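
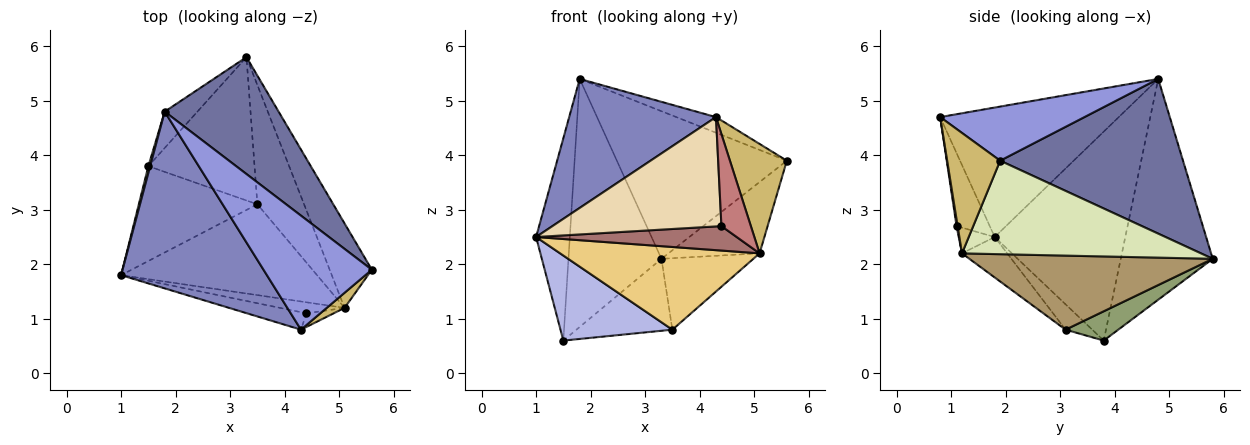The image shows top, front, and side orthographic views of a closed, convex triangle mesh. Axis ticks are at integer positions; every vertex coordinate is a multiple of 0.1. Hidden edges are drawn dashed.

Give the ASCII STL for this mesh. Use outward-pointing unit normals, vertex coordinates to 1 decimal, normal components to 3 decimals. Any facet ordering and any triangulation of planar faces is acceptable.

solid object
 facet normal 0.645 0.599 0.475
  outer loop
   vertex 1.8 4.8 5.4
   vertex 5.6 1.9 3.9
   vertex 3.3 5.8 2.1
  endloop
 endfacet
 facet normal -0.583 -0.479 0.656
  outer loop
   vertex 4.3 0.8 4.7
   vertex 1.8 4.8 5.4
   vertex 1.0 1.8 2.5
  endloop
 endfacet
 facet normal 0.443 0.122 0.888
  outer loop
   vertex 4.3 0.8 4.7
   vertex 5.6 1.9 3.9
   vertex 1.8 4.8 5.4
  endloop
 endfacet
 facet normal -0.157 -0.659 -0.735
  outer loop
   vertex 1.5 3.8 0.6
   vertex 3.5 3.1 0.8
   vertex 1.0 1.8 2.5
  endloop
 endfacet
 facet normal 0.239 0.436 -0.868
  outer loop
   vertex 1.5 3.8 0.6
   vertex 3.3 5.8 2.1
   vertex 3.5 3.1 0.8
  endloop
 endfacet
 facet normal -0.968 0.250 0.008
  outer loop
   vertex 1.5 3.8 0.6
   vertex 1.0 1.8 2.5
   vertex 1.8 4.8 5.4
  endloop
 endfacet
 facet normal -0.699 0.707 -0.104
  outer loop
   vertex 1.5 3.8 0.6
   vertex 1.8 4.8 5.4
   vertex 3.3 5.8 2.1
  endloop
 endfacet
 facet normal 0.861 0.328 -0.388
  outer loop
   vertex 5.1 1.2 2.2
   vertex 3.3 5.8 2.1
   vertex 5.6 1.9 3.9
  endloop
 endfacet
 facet normal 0.806 0.304 -0.508
  outer loop
   vertex 5.1 1.2 2.2
   vertex 3.5 3.1 0.8
   vertex 3.3 5.8 2.1
  endloop
 endfacet
 facet normal 0.678 -0.728 0.100
  outer loop
   vertex 5.1 1.2 2.2
   vertex 5.6 1.9 3.9
   vertex 4.3 0.8 4.7
  endloop
 endfacet
 facet normal -0.151 -0.666 -0.731
  outer loop
   vertex 5.1 1.2 2.2
   vertex 1.0 1.8 2.5
   vertex 3.5 3.1 0.8
  endloop
 endfacet
 facet normal -0.190 -0.969 -0.155
  outer loop
   vertex 4.4 1.1 2.7
   vertex 4.3 0.8 4.7
   vertex 1.0 1.8 2.5
  endloop
 endfacet
 facet normal -0.161 -0.900 -0.406
  outer loop
   vertex 4.4 1.1 2.7
   vertex 1.0 1.8 2.5
   vertex 5.1 1.2 2.2
  endloop
 endfacet
 facet normal 0.037 -0.989 -0.146
  outer loop
   vertex 4.4 1.1 2.7
   vertex 5.1 1.2 2.2
   vertex 4.3 0.8 4.7
  endloop
 endfacet
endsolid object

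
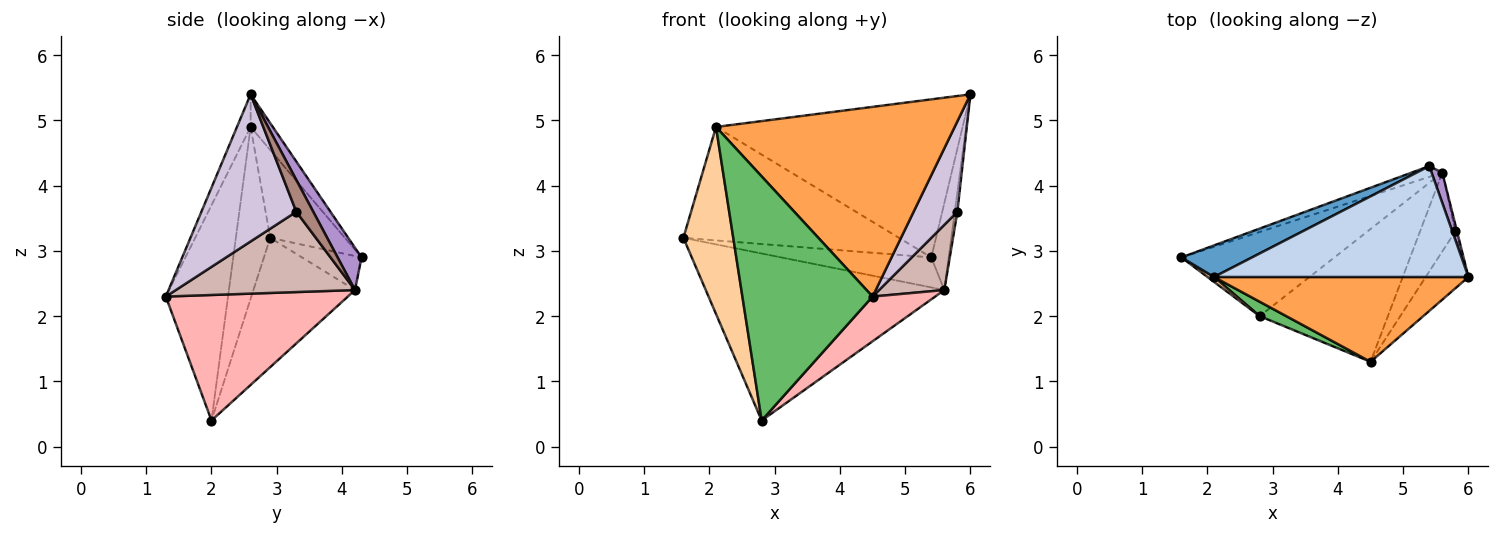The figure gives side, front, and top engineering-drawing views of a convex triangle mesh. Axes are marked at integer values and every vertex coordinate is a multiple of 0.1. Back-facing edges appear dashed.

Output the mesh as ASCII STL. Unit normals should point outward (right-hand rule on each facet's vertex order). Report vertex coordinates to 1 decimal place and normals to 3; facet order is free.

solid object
 facet normal -0.317 0.914 0.254
  outer loop
   vertex 2.1 2.6 4.9
   vertex 5.4 4.3 2.9
   vertex 1.6 2.9 3.2
  endloop
 endfacet
 facet normal -0.073 0.816 0.573
  outer loop
   vertex 2.1 2.6 4.9
   vertex 6.0 2.6 5.4
   vertex 5.4 4.3 2.9
  endloop
 endfacet
 facet normal -0.052 -0.912 0.408
  outer loop
   vertex 2.1 2.6 4.9
   vertex 4.5 1.3 2.3
   vertex 6.0 2.6 5.4
  endloop
 endfacet
 facet normal -0.567 -0.823 0.022
  outer loop
   vertex 2.1 2.6 4.9
   vertex 1.6 2.9 3.2
   vertex 2.8 2.0 0.4
  endloop
 endfacet
 facet normal -0.430 -0.901 0.053
  outer loop
   vertex 2.1 2.6 4.9
   vertex 2.8 2.0 0.4
   vertex 4.5 1.3 2.3
  endloop
 endfacet
 facet normal -0.350 0.882 -0.316
  outer loop
   vertex 5.6 4.2 2.4
   vertex 1.6 2.9 3.2
   vertex 5.4 4.3 2.9
  endloop
 endfacet
 facet normal -0.355 0.835 -0.421
  outer loop
   vertex 5.6 4.2 2.4
   vertex 2.8 2.0 0.4
   vertex 1.6 2.9 3.2
  endloop
 endfacet
 facet normal 0.680 -0.234 -0.695
  outer loop
   vertex 5.6 4.2 2.4
   vertex 4.5 1.3 2.3
   vertex 2.8 2.0 0.4
  endloop
 endfacet
 facet normal 0.792 0.576 0.202
  outer loop
   vertex 5.6 4.2 2.4
   vertex 5.4 4.3 2.9
   vertex 6.0 2.6 5.4
  endloop
 endfacet
 facet normal 0.878 -0.405 -0.255
  outer loop
   vertex 5.8 3.3 3.6
   vertex 6.0 2.6 5.4
   vertex 4.5 1.3 2.3
  endloop
 endfacet
 facet normal 0.987 0.152 -0.051
  outer loop
   vertex 5.8 3.3 3.6
   vertex 5.6 4.2 2.4
   vertex 6.0 2.6 5.4
  endloop
 endfacet
 facet normal 0.868 -0.316 -0.382
  outer loop
   vertex 5.8 3.3 3.6
   vertex 4.5 1.3 2.3
   vertex 5.6 4.2 2.4
  endloop
 endfacet
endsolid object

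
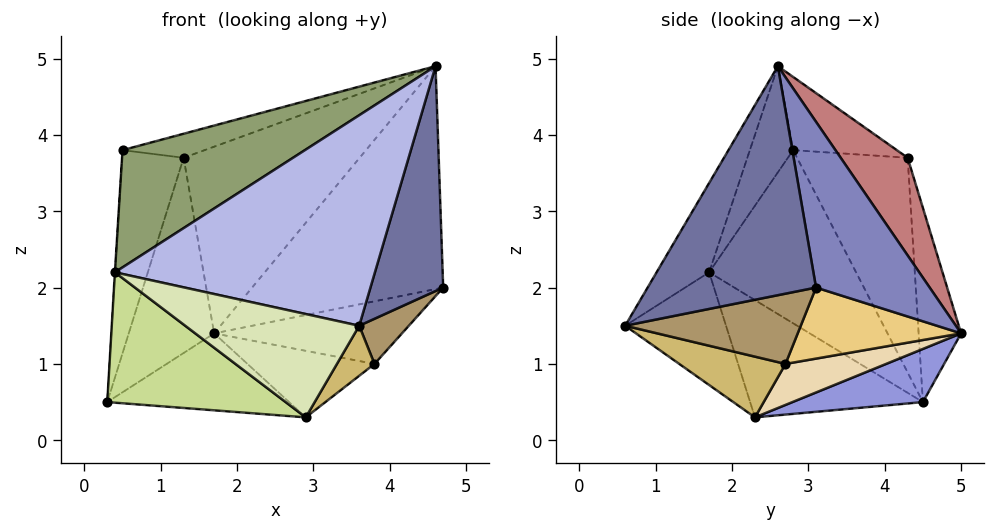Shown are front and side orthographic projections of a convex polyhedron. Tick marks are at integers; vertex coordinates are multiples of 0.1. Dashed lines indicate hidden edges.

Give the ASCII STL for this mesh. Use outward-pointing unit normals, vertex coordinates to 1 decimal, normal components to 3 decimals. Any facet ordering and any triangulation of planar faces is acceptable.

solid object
 facet normal 0.917 -0.396 -0.037
  outer loop
   vertex 4.6 2.6 4.9
   vertex 3.6 0.6 1.5
   vertex 4.7 3.1 2.0
  endloop
 endfacet
 facet normal 0.504 0.848 0.164
  outer loop
   vertex 1.7 5.0 1.4
   vertex 4.6 2.6 4.9
   vertex 4.7 3.1 2.0
  endloop
 endfacet
 facet normal 0.346 0.482 -0.805
  outer loop
   vertex 1.7 5.0 1.4
   vertex 2.9 2.3 0.3
   vertex 0.3 4.5 0.5
  endloop
 endfacet
 facet normal -0.167 -0.828 0.536
  outer loop
   vertex 0.4 1.7 2.2
   vertex 3.6 0.6 1.5
   vertex 4.6 2.6 4.9
  endloop
 endfacet
 facet normal -0.191 -0.803 0.564
  outer loop
   vertex 0.4 1.7 2.2
   vertex 4.6 2.6 4.9
   vertex 0.5 2.8 3.8
  endloop
 endfacet
 facet normal -0.998 0.002 0.061
  outer loop
   vertex 0.4 1.7 2.2
   vertex 0.5 2.8 3.8
   vertex 0.3 4.5 0.5
  endloop
 endfacet
 facet normal -0.458 -0.473 -0.752
  outer loop
   vertex 0.4 1.7 2.2
   vertex 0.3 4.5 0.5
   vertex 2.9 2.3 0.3
  endloop
 endfacet
 facet normal -0.367 -0.633 -0.682
  outer loop
   vertex 0.4 1.7 2.2
   vertex 2.9 2.3 0.3
   vertex 3.6 0.6 1.5
  endloop
 endfacet
 facet normal 0.767 -0.217 -0.604
  outer loop
   vertex 3.8 2.7 1.0
   vertex 4.7 3.1 2.0
   vertex 3.6 0.6 1.5
  endloop
 endfacet
 facet normal 0.659 -0.233 -0.715
  outer loop
   vertex 3.8 2.7 1.0
   vertex 3.6 0.6 1.5
   vertex 2.9 2.3 0.3
  endloop
 endfacet
 facet normal 0.490 0.563 -0.666
  outer loop
   vertex 3.8 2.7 1.0
   vertex 1.7 5.0 1.4
   vertex 4.7 3.1 2.0
  endloop
 endfacet
 facet normal 0.389 0.491 -0.780
  outer loop
   vertex 3.8 2.7 1.0
   vertex 2.9 2.3 0.3
   vertex 1.7 5.0 1.4
  endloop
 endfacet
 facet normal -0.245 0.194 0.950
  outer loop
   vertex 1.3 4.3 3.7
   vertex 0.5 2.8 3.8
   vertex 4.6 2.6 4.9
  endloop
 endfacet
 facet normal 0.336 0.883 0.327
  outer loop
   vertex 1.3 4.3 3.7
   vertex 4.6 2.6 4.9
   vertex 1.7 5.0 1.4
  endloop
 endfacet
 facet normal -0.836 0.465 0.290
  outer loop
   vertex 1.3 4.3 3.7
   vertex 0.3 4.5 0.5
   vertex 0.5 2.8 3.8
  endloop
 endfacet
 facet normal -0.437 0.879 0.191
  outer loop
   vertex 1.3 4.3 3.7
   vertex 1.7 5.0 1.4
   vertex 0.3 4.5 0.5
  endloop
 endfacet
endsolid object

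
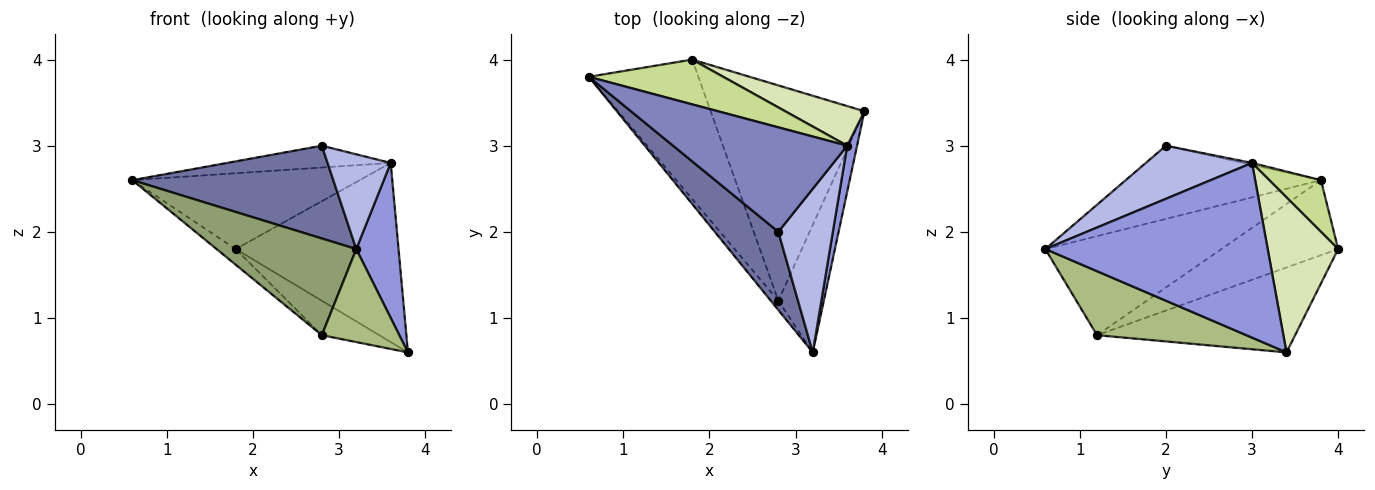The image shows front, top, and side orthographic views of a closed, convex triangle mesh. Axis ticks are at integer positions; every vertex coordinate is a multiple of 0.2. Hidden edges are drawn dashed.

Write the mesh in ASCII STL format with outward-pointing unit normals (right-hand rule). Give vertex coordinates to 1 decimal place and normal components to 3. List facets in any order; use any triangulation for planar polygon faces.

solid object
 facet normal -0.596 -0.614 0.517
  outer loop
   vertex 2.8 2.0 3.0
   vertex 0.6 3.8 2.6
   vertex 3.2 0.6 1.8
  endloop
 endfacet
 facet normal -0.011 0.204 0.979
  outer loop
   vertex 3.6 3.0 2.8
   vertex 0.6 3.8 2.6
   vertex 2.8 2.0 3.0
  endloop
 endfacet
 facet normal 0.981 -0.187 0.055
  outer loop
   vertex 3.6 3.0 2.8
   vertex 3.2 0.6 1.8
   vertex 3.8 3.4 0.6
  endloop
 endfacet
 facet normal 0.644 -0.383 0.662
  outer loop
   vertex 3.6 3.0 2.8
   vertex 2.8 2.0 3.0
   vertex 3.2 0.6 1.8
  endloop
 endfacet
 facet normal -0.782 -0.620 -0.059
  outer loop
   vertex 2.8 1.2 0.8
   vertex 3.2 0.6 1.8
   vertex 0.6 3.8 2.6
  endloop
 endfacet
 facet normal 0.750 -0.390 -0.534
  outer loop
   vertex 2.8 1.2 0.8
   vertex 3.8 3.4 0.6
   vertex 3.2 0.6 1.8
  endloop
 endfacet
 facet normal 0.192 0.845 0.499
  outer loop
   vertex 1.8 4.0 1.8
   vertex 0.6 3.8 2.6
   vertex 3.6 3.0 2.8
  endloop
 endfacet
 facet normal 0.389 0.899 0.199
  outer loop
   vertex 1.8 4.0 1.8
   vertex 3.6 3.0 2.8
   vertex 3.8 3.4 0.6
  endloop
 endfacet
 facet normal -0.563 0.092 -0.821
  outer loop
   vertex 1.8 4.0 1.8
   vertex 2.8 1.2 0.8
   vertex 0.6 3.8 2.6
  endloop
 endfacet
 facet normal -0.479 0.139 -0.867
  outer loop
   vertex 1.8 4.0 1.8
   vertex 3.8 3.4 0.6
   vertex 2.8 1.2 0.8
  endloop
 endfacet
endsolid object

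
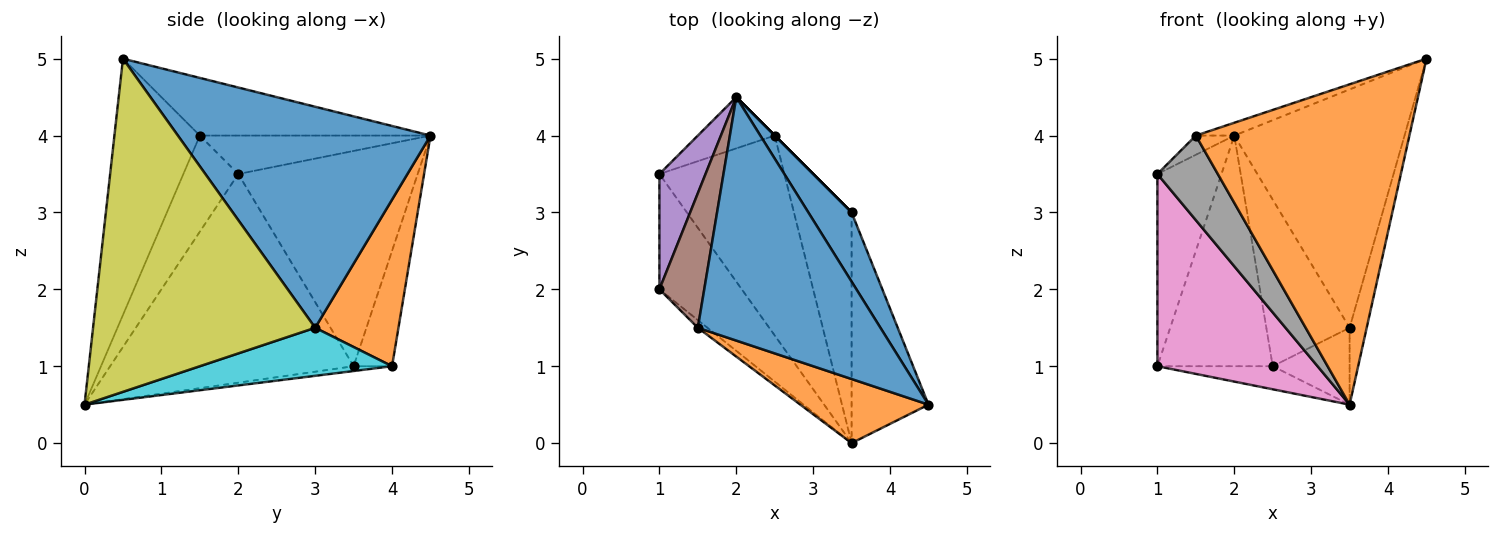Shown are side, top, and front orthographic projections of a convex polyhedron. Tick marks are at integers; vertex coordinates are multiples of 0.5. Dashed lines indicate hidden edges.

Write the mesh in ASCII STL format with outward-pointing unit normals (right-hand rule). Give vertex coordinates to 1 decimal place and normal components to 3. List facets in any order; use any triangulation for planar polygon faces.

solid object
 facet normal -0.301 0.050 0.952
  outer loop
   vertex 1.5 1.5 4.0
   vertex 4.5 0.5 5.0
   vertex 2.0 4.5 4.0
  endloop
 endfacet
 facet normal -0.365 -0.913 0.183
  outer loop
   vertex 1.5 1.5 4.0
   vertex 3.5 0.0 0.5
   vertex 4.5 0.5 5.0
  endloop
 endfacet
 facet normal -0.309 0.928 -0.206
  outer loop
   vertex 2.5 4.0 1.0
   vertex 1.0 3.5 1.0
   vertex 2.0 4.5 4.0
  endloop
 endfacet
 facet normal -0.038 0.115 -0.993
  outer loop
   vertex 2.5 4.0 1.0
   vertex 3.5 0.0 0.5
   vertex 1.0 3.5 1.0
  endloop
 endfacet
 facet normal -0.923 0.330 0.198
  outer loop
   vertex 1.0 2.0 3.5
   vertex 2.0 4.5 4.0
   vertex 1.0 3.5 1.0
  endloop
 endfacet
 facet normal -0.647 0.108 0.755
  outer loop
   vertex 1.0 2.0 3.5
   vertex 1.5 1.5 4.0
   vertex 2.0 4.5 4.0
  endloop
 endfacet
 facet normal -0.793 -0.522 -0.313
  outer loop
   vertex 1.0 2.0 3.5
   vertex 1.0 3.5 1.0
   vertex 3.5 0.0 0.5
  endloop
 endfacet
 facet normal -0.671 -0.738 -0.067
  outer loop
   vertex 1.0 2.0 3.5
   vertex 3.5 0.0 0.5
   vertex 1.5 1.5 4.0
  endloop
 endfacet
 facet normal 0.972 0.075 -0.224
  outer loop
   vertex 3.5 3.0 1.5
   vertex 4.5 0.5 5.0
   vertex 3.5 0.0 0.5
  endloop
 endfacet
 facet normal 0.620 0.248 -0.744
  outer loop
   vertex 3.5 3.0 1.5
   vertex 3.5 0.0 0.5
   vertex 2.5 4.0 1.0
  endloop
 endfacet
 facet normal 0.819 0.552 0.160
  outer loop
   vertex 3.5 3.0 1.5
   vertex 2.0 4.5 4.0
   vertex 4.5 0.5 5.0
  endloop
 endfacet
 facet normal 0.707 0.707 0.000
  outer loop
   vertex 3.5 3.0 1.5
   vertex 2.5 4.0 1.0
   vertex 2.0 4.5 4.0
  endloop
 endfacet
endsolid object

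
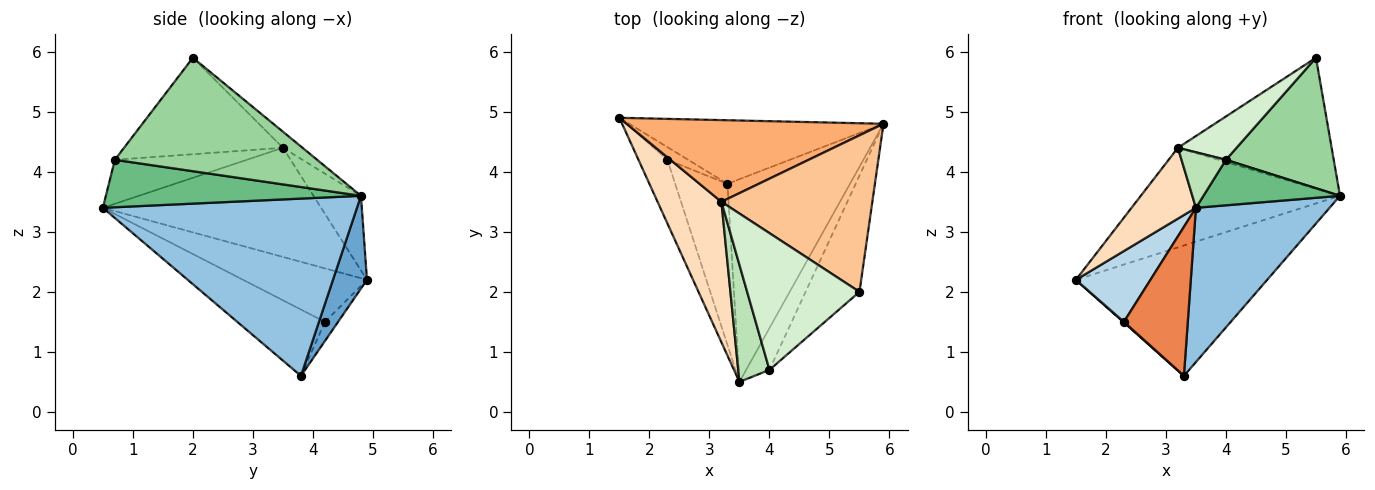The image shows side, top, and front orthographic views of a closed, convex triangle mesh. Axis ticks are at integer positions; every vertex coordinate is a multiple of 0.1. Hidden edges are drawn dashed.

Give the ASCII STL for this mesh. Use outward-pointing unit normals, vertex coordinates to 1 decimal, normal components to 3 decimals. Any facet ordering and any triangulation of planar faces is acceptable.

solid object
 facet normal 0.158 0.888 -0.433
  outer loop
   vertex 3.3 3.8 0.6
   vertex 1.5 4.9 2.2
   vertex 5.9 4.8 3.6
  endloop
 endfacet
 facet normal 0.755 -0.397 -0.522
  outer loop
   vertex 3.3 3.8 0.6
   vertex 5.9 4.8 3.6
   vertex 3.5 0.5 3.4
  endloop
 endfacet
 facet normal -0.777 -0.468 -0.420
  outer loop
   vertex 2.3 4.2 1.5
   vertex 3.5 0.5 3.4
   vertex 1.5 4.9 2.2
  endloop
 endfacet
 facet normal -0.677 -0.039 -0.735
  outer loop
   vertex 2.3 4.2 1.5
   vertex 1.5 4.9 2.2
   vertex 3.3 3.8 0.6
  endloop
 endfacet
 facet normal -0.682 -0.497 -0.537
  outer loop
   vertex 2.3 4.2 1.5
   vertex 3.3 3.8 0.6
   vertex 3.5 0.5 3.4
  endloop
 endfacet
 facet normal -0.181 0.760 0.624
  outer loop
   vertex 3.2 3.5 4.4
   vertex 5.9 4.8 3.6
   vertex 1.5 4.9 2.2
  endloop
 endfacet
 facet normal -0.081 0.640 0.764
  outer loop
   vertex 3.2 3.5 4.4
   vertex 5.5 2.0 5.9
   vertex 5.9 4.8 3.6
  endloop
 endfacet
 facet normal -0.836 -0.247 0.489
  outer loop
   vertex 3.2 3.5 4.4
   vertex 1.5 4.9 2.2
   vertex 3.5 0.5 3.4
  endloop
 endfacet
 facet normal 0.809 -0.433 -0.397
  outer loop
   vertex 4.0 0.7 4.2
   vertex 3.5 0.5 3.4
   vertex 5.9 4.8 3.6
  endloop
 endfacet
 facet normal 0.814 -0.434 -0.386
  outer loop
   vertex 4.0 0.7 4.2
   vertex 5.9 4.8 3.6
   vertex 5.5 2.0 5.9
  endloop
 endfacet
 facet normal -0.787 -0.265 0.558
  outer loop
   vertex 4.0 0.7 4.2
   vertex 3.2 3.5 4.4
   vertex 3.5 0.5 3.4
  endloop
 endfacet
 facet normal -0.633 -0.234 0.738
  outer loop
   vertex 4.0 0.7 4.2
   vertex 5.5 2.0 5.9
   vertex 3.2 3.5 4.4
  endloop
 endfacet
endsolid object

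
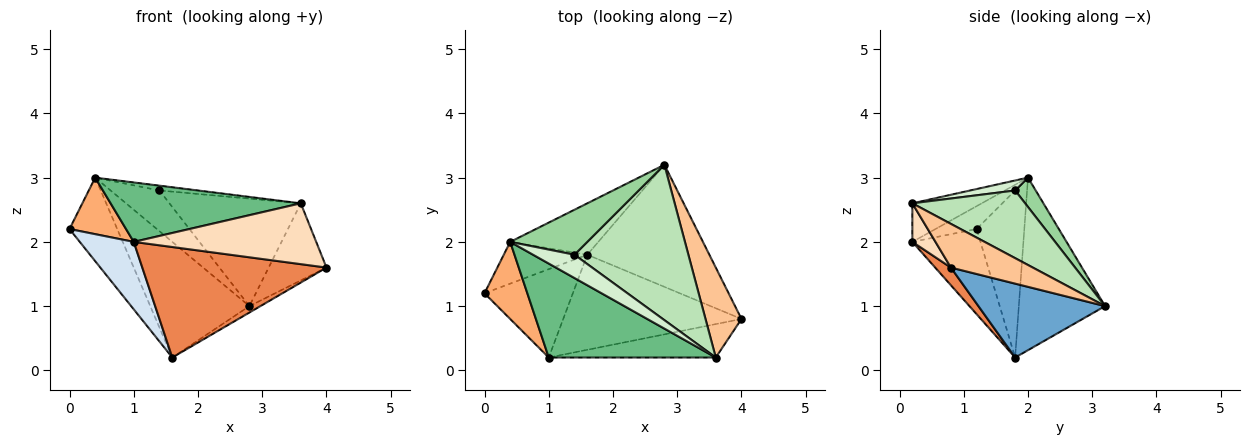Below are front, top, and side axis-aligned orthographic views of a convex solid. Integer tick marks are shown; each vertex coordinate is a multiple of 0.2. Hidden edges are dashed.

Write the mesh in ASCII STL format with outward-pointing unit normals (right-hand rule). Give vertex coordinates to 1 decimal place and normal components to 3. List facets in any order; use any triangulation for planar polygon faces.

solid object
 facet normal 0.517 0.045 -0.855
  outer loop
   vertex 1.6 1.8 0.2
   vertex 2.8 3.2 1.0
   vertex 4.0 0.8 1.6
  endloop
 endfacet
 facet normal -0.667 0.667 -0.333
  outer loop
   vertex 0.4 2.0 3.0
   vertex 1.6 1.8 0.2
   vertex 0.0 1.2 2.2
  endloop
 endfacet
 facet normal -0.622 0.715 -0.318
  outer loop
   vertex 0.4 2.0 3.0
   vertex 2.8 3.2 1.0
   vertex 1.6 1.8 0.2
  endloop
 endfacet
 facet normal -0.608 -0.482 -0.631
  outer loop
   vertex 1.0 0.2 2.0
   vertex 0.0 1.2 2.2
   vertex 1.6 1.8 0.2
  endloop
 endfacet
 facet normal 0.065 -0.756 -0.651
  outer loop
   vertex 1.0 0.2 2.0
   vertex 1.6 1.8 0.2
   vertex 4.0 0.8 1.6
  endloop
 endfacet
 facet normal -0.395 -0.543 0.741
  outer loop
   vertex 1.0 0.2 2.0
   vertex 0.4 2.0 3.0
   vertex 0.0 1.2 2.2
  endloop
 endfacet
 facet normal 0.678 0.478 0.558
  outer loop
   vertex 3.6 0.2 2.6
   vertex 4.0 0.8 1.6
   vertex 2.8 3.2 1.0
  endloop
 endfacet
 facet normal 0.110 -0.871 -0.479
  outer loop
   vertex 3.6 0.2 2.6
   vertex 1.0 0.2 2.0
   vertex 4.0 0.8 1.6
  endloop
 endfacet
 facet normal -0.191 -0.525 0.830
  outer loop
   vertex 3.6 0.2 2.6
   vertex 0.4 2.0 3.0
   vertex 1.0 0.2 2.0
  endloop
 endfacet
 facet normal 0.272 0.646 0.714
  outer loop
   vertex 1.4 1.8 2.8
   vertex 2.8 3.2 1.0
   vertex 0.4 2.0 3.0
  endloop
 endfacet
 facet normal 0.439 0.511 0.739
  outer loop
   vertex 1.4 1.8 2.8
   vertex 3.6 0.2 2.6
   vertex 2.8 3.2 1.0
  endloop
 endfacet
 facet normal 0.230 0.197 0.953
  outer loop
   vertex 1.4 1.8 2.8
   vertex 0.4 2.0 3.0
   vertex 3.6 0.2 2.6
  endloop
 endfacet
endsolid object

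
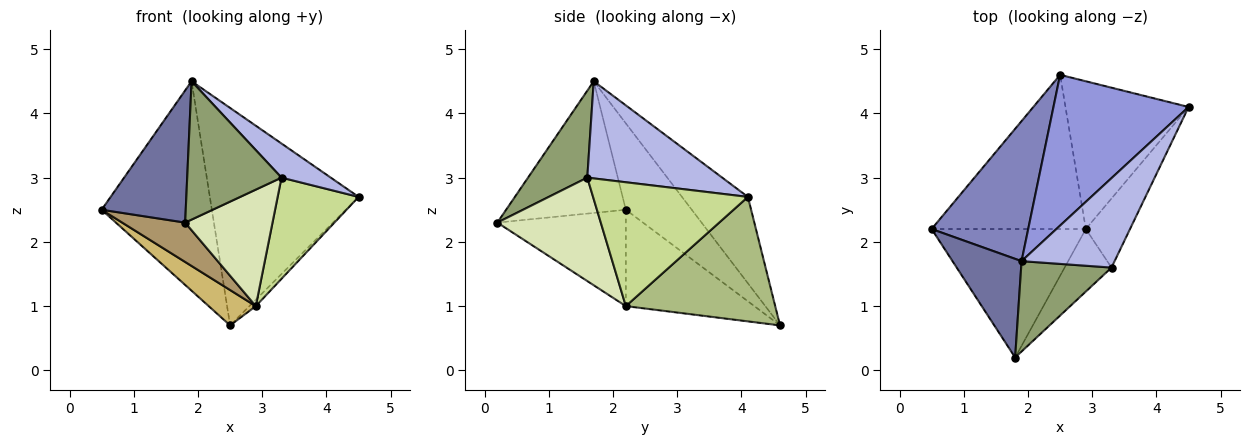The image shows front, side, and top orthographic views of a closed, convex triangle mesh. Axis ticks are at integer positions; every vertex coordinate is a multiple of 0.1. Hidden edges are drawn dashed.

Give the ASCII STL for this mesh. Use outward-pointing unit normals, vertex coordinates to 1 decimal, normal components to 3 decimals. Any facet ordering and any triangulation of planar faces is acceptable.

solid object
 facet normal -0.752 -0.528 0.394
  outer loop
   vertex 1.9 1.7 4.5
   vertex 0.5 2.2 2.5
   vertex 1.8 0.2 2.3
  endloop
 endfacet
 facet normal -0.445 0.744 0.498
  outer loop
   vertex 2.5 4.6 0.7
   vertex 0.5 2.2 2.5
   vertex 1.9 1.7 4.5
  endloop
 endfacet
 facet normal -0.342 0.772 0.535
  outer loop
   vertex 2.5 4.6 0.7
   vertex 1.9 1.7 4.5
   vertex 4.5 4.1 2.7
  endloop
 endfacet
 facet normal 0.698 -0.255 0.669
  outer loop
   vertex 3.3 1.6 3.0
   vertex 4.5 4.1 2.7
   vertex 1.9 1.7 4.5
  endloop
 endfacet
 facet normal 0.466 -0.741 0.484
  outer loop
   vertex 3.3 1.6 3.0
   vertex 1.9 1.7 4.5
   vertex 1.8 0.2 2.3
  endloop
 endfacet
 facet normal 0.711 0.031 -0.703
  outer loop
   vertex 2.9 2.2 1.0
   vertex 2.5 4.6 0.7
   vertex 4.5 4.1 2.7
  endloop
 endfacet
 facet normal 0.845 -0.442 -0.302
  outer loop
   vertex 2.9 2.2 1.0
   vertex 4.5 4.1 2.7
   vertex 3.3 1.6 3.0
  endloop
 endfacet
 facet normal 0.722 -0.610 -0.327
  outer loop
   vertex 2.9 2.2 1.0
   vertex 3.3 1.6 3.0
   vertex 1.8 0.2 2.3
  endloop
 endfacet
 facet normal -0.513 -0.251 -0.821
  outer loop
   vertex 2.9 2.2 1.0
   vertex 1.8 0.2 2.3
   vertex 0.5 2.2 2.5
  endloop
 endfacet
 facet normal -0.520 -0.191 -0.832
  outer loop
   vertex 2.9 2.2 1.0
   vertex 0.5 2.2 2.5
   vertex 2.5 4.6 0.7
  endloop
 endfacet
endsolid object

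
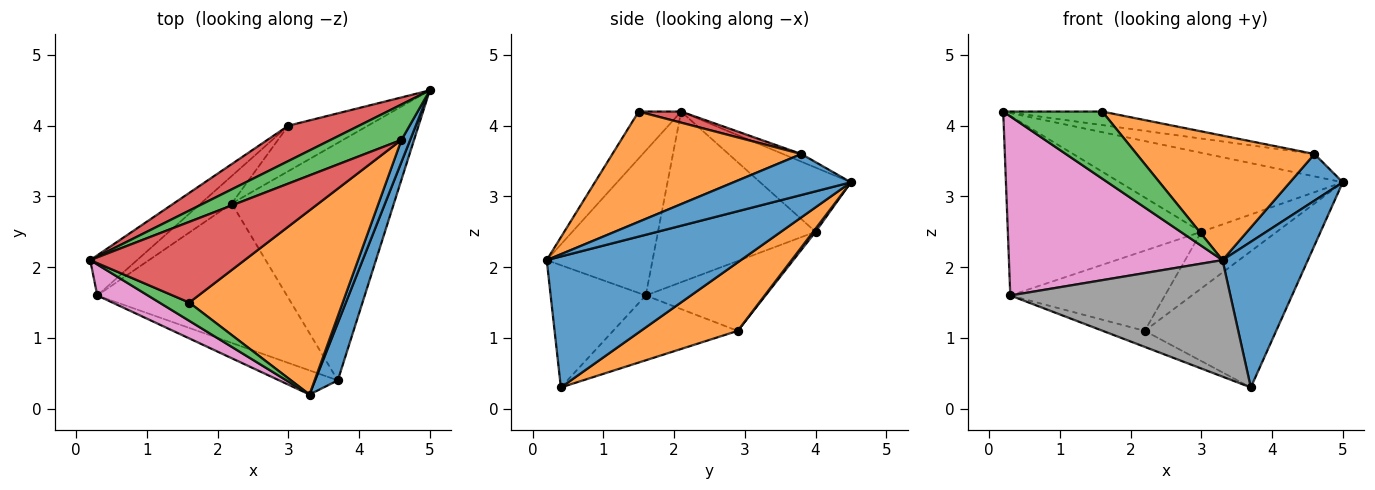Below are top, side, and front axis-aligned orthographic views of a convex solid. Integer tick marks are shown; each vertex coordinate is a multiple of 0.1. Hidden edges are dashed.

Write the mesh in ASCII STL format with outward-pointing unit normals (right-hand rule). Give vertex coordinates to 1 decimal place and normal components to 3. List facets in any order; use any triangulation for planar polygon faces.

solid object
 facet normal 0.904 -0.398 0.157
  outer loop
   vertex 3.7 0.4 0.3
   vertex 5.0 4.5 3.2
   vertex 3.3 0.2 2.1
  endloop
 endfacet
 facet normal 0.344 0.467 -0.815
  outer loop
   vertex 2.2 2.9 1.1
   vertex 5.0 4.5 3.2
   vertex 3.7 0.4 0.3
  endloop
 endfacet
 facet normal -0.382 -0.892 0.243
  outer loop
   vertex 1.6 1.5 4.2
   vertex 0.2 2.1 4.2
   vertex 3.3 0.2 2.1
  endloop
 endfacet
 facet normal -0.348 0.856 0.383
  outer loop
   vertex 3.0 4.0 2.5
   vertex 0.2 2.1 4.2
   vertex 5.0 4.5 3.2
  endloop
 endfacet
 facet normal 0.024 0.779 -0.626
  outer loop
   vertex 3.0 4.0 2.5
   vertex 5.0 4.5 3.2
   vertex 2.2 2.9 1.1
  endloop
 endfacet
 facet normal -0.322 0.108 -0.941
  outer loop
   vertex 0.3 1.6 1.6
   vertex 2.2 2.9 1.1
   vertex 3.7 0.4 0.3
  endloop
 endfacet
 facet normal -0.439 -0.885 0.153
  outer loop
   vertex 0.3 1.6 1.6
   vertex 3.3 0.2 2.1
   vertex 0.2 2.1 4.2
  endloop
 endfacet
 facet normal -0.390 -0.902 -0.187
  outer loop
   vertex 0.3 1.6 1.6
   vertex 3.7 0.4 0.3
   vertex 3.3 0.2 2.1
  endloop
 endfacet
 facet normal -0.622 0.764 -0.171
  outer loop
   vertex 0.3 1.6 1.6
   vertex 0.2 2.1 4.2
   vertex 3.0 4.0 2.5
  endloop
 endfacet
 facet normal -0.591 0.763 -0.262
  outer loop
   vertex 0.3 1.6 1.6
   vertex 3.0 4.0 2.5
   vertex 2.2 2.9 1.1
  endloop
 endfacet
 facet normal 0.895 -0.403 0.191
  outer loop
   vertex 4.6 3.8 3.6
   vertex 3.3 0.2 2.1
   vertex 5.0 4.5 3.2
  endloop
 endfacet
 facet normal 0.511 -0.481 0.712
  outer loop
   vertex 4.6 3.8 3.6
   vertex 1.6 1.5 4.2
   vertex 3.3 0.2 2.1
  endloop
 endfacet
 facet normal -0.091 0.533 0.841
  outer loop
   vertex 4.6 3.8 3.6
   vertex 5.0 4.5 3.2
   vertex 0.2 2.1 4.2
  endloop
 endfacet
 facet normal 0.071 0.165 0.984
  outer loop
   vertex 4.6 3.8 3.6
   vertex 0.2 2.1 4.2
   vertex 1.6 1.5 4.2
  endloop
 endfacet
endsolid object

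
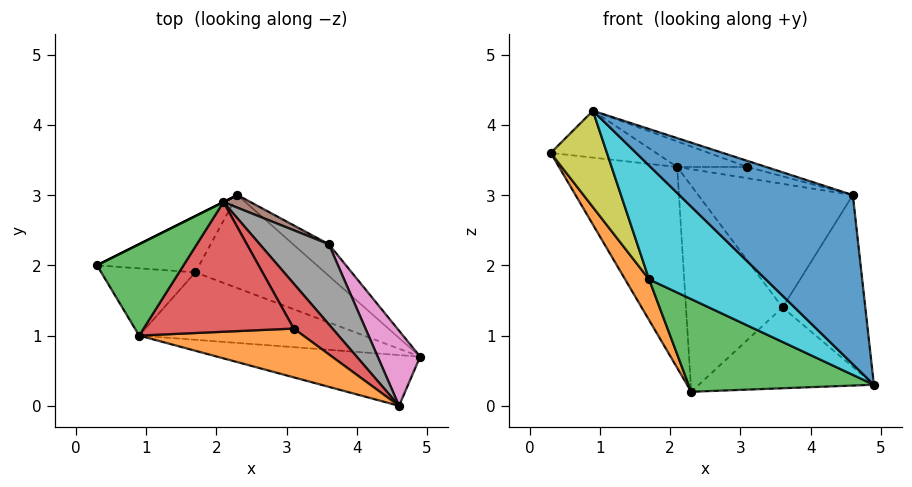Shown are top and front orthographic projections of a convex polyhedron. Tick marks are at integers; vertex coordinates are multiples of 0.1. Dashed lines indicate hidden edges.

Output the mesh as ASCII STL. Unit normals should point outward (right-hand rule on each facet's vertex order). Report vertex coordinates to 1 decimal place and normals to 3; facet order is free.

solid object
 facet normal -0.447 0.894 0.000
  outer loop
   vertex 2.1 2.9 3.4
   vertex 2.3 3.0 0.2
   vertex 0.3 2.0 3.6
  endloop
 endfacet
 facet normal -0.735 -0.398 -0.549
  outer loop
   vertex 1.7 1.9 1.8
   vertex 0.3 2.0 3.6
   vertex 2.3 3.0 0.2
  endloop
 endfacet
 facet normal -0.512 -0.606 -0.609
  outer loop
   vertex 1.7 1.9 1.8
   vertex 2.3 3.0 0.2
   vertex 4.9 0.7 0.3
  endloop
 endfacet
 facet normal 0.400 0.222 0.889
  outer loop
   vertex 3.1 1.1 3.4
   vertex 4.6 0.0 3.0
   vertex 2.1 2.9 3.4
  endloop
 endfacet
 facet normal 0.642 0.714 -0.279
  outer loop
   vertex 3.6 2.3 1.4
   vertex 4.9 0.7 0.3
   vertex 2.3 3.0 0.2
  endloop
 endfacet
 facet normal 0.433 0.900 0.055
  outer loop
   vertex 3.6 2.3 1.4
   vertex 2.3 3.0 0.2
   vertex 2.1 2.9 3.4
  endloop
 endfacet
 facet normal 0.826 0.516 0.226
  outer loop
   vertex 3.6 2.3 1.4
   vertex 4.6 0.0 3.0
   vertex 4.9 0.7 0.3
  endloop
 endfacet
 facet normal 0.728 0.576 0.373
  outer loop
   vertex 3.6 2.3 1.4
   vertex 2.1 2.9 3.4
   vertex 4.6 0.0 3.0
  endloop
 endfacet
 facet normal -0.622 -0.642 -0.448
  outer loop
   vertex 0.9 1.0 4.2
   vertex 0.3 2.0 3.6
   vertex 1.7 1.9 1.8
  endloop
 endfacet
 facet normal -0.490 -0.750 -0.445
  outer loop
   vertex 0.9 1.0 4.2
   vertex 1.7 1.9 1.8
   vertex 4.9 0.7 0.3
  endloop
 endfacet
 facet normal -0.332 -0.903 -0.271
  outer loop
   vertex 0.9 1.0 4.2
   vertex 4.9 0.7 0.3
   vertex 4.6 0.0 3.0
  endloop
 endfacet
 facet normal 0.335 0.116 0.935
  outer loop
   vertex 0.9 1.0 4.2
   vertex 4.6 0.0 3.0
   vertex 3.1 1.1 3.4
  endloop
 endfacet
 facet normal -0.128 0.453 0.882
  outer loop
   vertex 0.9 1.0 4.2
   vertex 2.1 2.9 3.4
   vertex 0.3 2.0 3.6
  endloop
 endfacet
 facet normal 0.329 0.183 0.927
  outer loop
   vertex 0.9 1.0 4.2
   vertex 3.1 1.1 3.4
   vertex 2.1 2.9 3.4
  endloop
 endfacet
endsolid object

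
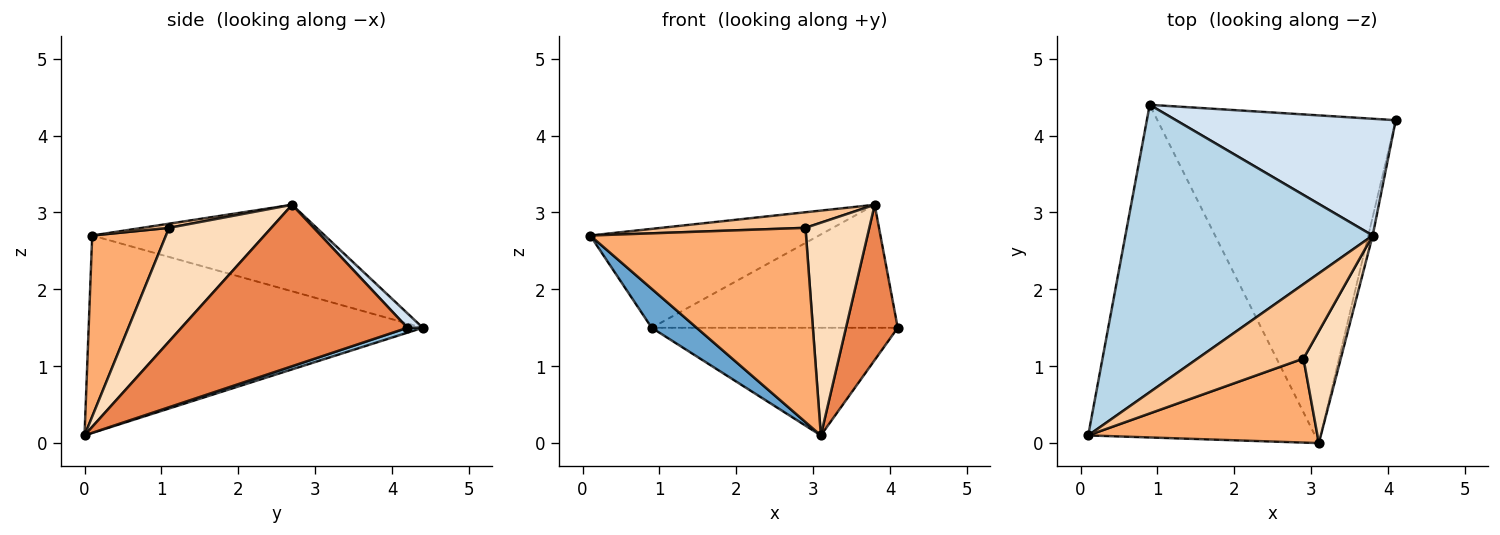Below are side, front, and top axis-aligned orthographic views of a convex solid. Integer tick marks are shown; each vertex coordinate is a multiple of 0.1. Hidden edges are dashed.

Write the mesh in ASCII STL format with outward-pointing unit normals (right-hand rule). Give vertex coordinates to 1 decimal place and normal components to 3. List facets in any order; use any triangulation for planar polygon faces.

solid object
 facet normal -0.654 -0.088 -0.751
  outer loop
   vertex 3.1 0.0 0.1
   vertex 0.1 0.1 2.7
   vertex 0.9 4.4 1.5
  endloop
 endfacet
 facet normal 0.019 0.312 -0.950
  outer loop
   vertex 3.1 0.0 0.1
   vertex 0.9 4.4 1.5
   vertex 4.1 4.2 1.5
  endloop
 endfacet
 facet normal -0.314 0.309 0.898
  outer loop
   vertex 3.8 2.7 3.1
   vertex 0.9 4.4 1.5
   vertex 0.1 0.1 2.7
  endloop
 endfacet
 facet normal 0.045 0.725 0.688
  outer loop
   vertex 3.8 2.7 3.1
   vertex 4.1 4.2 1.5
   vertex 0.9 4.4 1.5
  endloop
 endfacet
 facet normal 0.974 -0.223 -0.027
  outer loop
   vertex 3.8 2.7 3.1
   vertex 3.1 0.0 0.1
   vertex 4.1 4.2 1.5
  endloop
 endfacet
 facet normal 0.299 -0.876 0.379
  outer loop
   vertex 2.9 1.1 2.8
   vertex 0.1 0.1 2.7
   vertex 3.1 0.0 0.1
  endloop
 endfacet
 facet normal 0.038 -0.205 0.978
  outer loop
   vertex 2.9 1.1 2.8
   vertex 3.8 2.7 3.1
   vertex 0.1 0.1 2.7
  endloop
 endfacet
 facet normal 0.817 -0.510 0.268
  outer loop
   vertex 2.9 1.1 2.8
   vertex 3.1 0.0 0.1
   vertex 3.8 2.7 3.1
  endloop
 endfacet
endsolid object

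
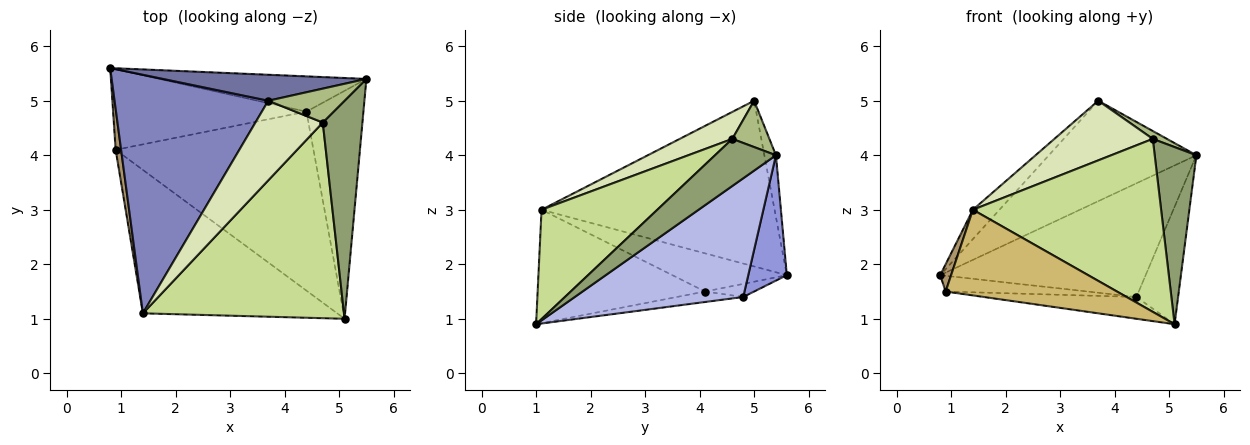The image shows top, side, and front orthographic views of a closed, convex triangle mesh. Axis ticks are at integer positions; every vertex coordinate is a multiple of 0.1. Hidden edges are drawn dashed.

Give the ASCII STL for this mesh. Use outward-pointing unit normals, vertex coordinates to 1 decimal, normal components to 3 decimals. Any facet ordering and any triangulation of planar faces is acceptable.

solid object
 facet normal -0.076 0.965 0.250
  outer loop
   vertex 3.7 5.0 5.0
   vertex 5.5 5.4 4.0
   vertex 0.8 5.6 1.8
  endloop
 endfacet
 facet normal -0.731 0.083 0.678
  outer loop
   vertex 1.4 1.1 3.0
   vertex 3.7 5.0 5.0
   vertex 0.8 5.6 1.8
  endloop
 endfacet
 facet normal 0.177 0.940 -0.292
  outer loop
   vertex 4.4 4.8 1.4
   vertex 0.8 5.6 1.8
   vertex 5.5 5.4 4.0
  endloop
 endfacet
 facet normal 0.880 0.218 -0.422
  outer loop
   vertex 4.4 4.8 1.4
   vertex 5.5 5.4 4.0
   vertex 5.1 1.0 0.9
  endloop
 endfacet
 facet normal 0.678 -0.464 0.571
  outer loop
   vertex 4.7 4.6 4.3
   vertex 5.1 1.0 0.9
   vertex 5.5 5.4 4.0
  endloop
 endfacet
 facet normal 0.509 -0.195 0.838
  outer loop
   vertex 4.7 4.6 4.3
   vertex 5.5 5.4 4.0
   vertex 3.7 5.0 5.0
  endloop
 endfacet
 facet normal 0.377 -0.613 0.694
  outer loop
   vertex 4.7 4.6 4.3
   vertex 1.4 1.1 3.0
   vertex 5.1 1.0 0.9
  endloop
 endfacet
 facet normal 0.305 -0.571 0.762
  outer loop
   vertex 4.7 4.6 4.3
   vertex 3.7 5.0 5.0
   vertex 1.4 1.1 3.0
  endloop
 endfacet
 facet normal -0.986 -0.094 0.141
  outer loop
   vertex 0.9 4.1 1.5
   vertex 1.4 1.1 3.0
   vertex 0.8 5.6 1.8
  endloop
 endfacet
 facet normal -0.448 -0.458 -0.768
  outer loop
   vertex 0.9 4.1 1.5
   vertex 5.1 1.0 0.9
   vertex 1.4 1.1 3.0
  endloop
 endfacet
 facet normal -0.066 0.191 -0.979
  outer loop
   vertex 0.9 4.1 1.5
   vertex 0.8 5.6 1.8
   vertex 4.4 4.8 1.4
  endloop
 endfacet
 facet normal -0.052 0.121 -0.991
  outer loop
   vertex 0.9 4.1 1.5
   vertex 4.4 4.8 1.4
   vertex 5.1 1.0 0.9
  endloop
 endfacet
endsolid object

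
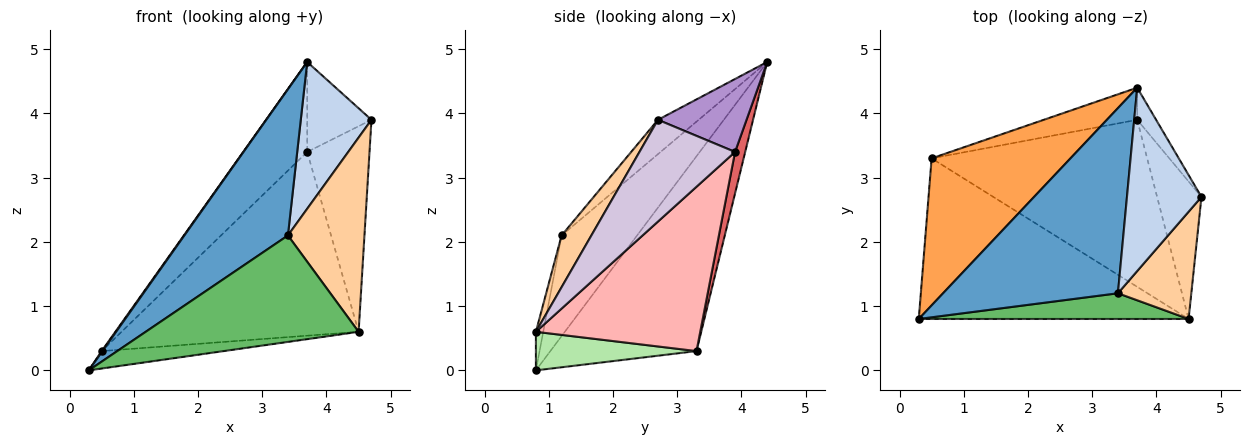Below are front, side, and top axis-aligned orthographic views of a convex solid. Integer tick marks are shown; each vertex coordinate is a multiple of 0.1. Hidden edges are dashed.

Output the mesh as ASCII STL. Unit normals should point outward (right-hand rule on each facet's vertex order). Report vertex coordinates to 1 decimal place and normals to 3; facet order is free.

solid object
 facet normal -0.412 -0.565 0.715
  outer loop
   vertex 3.4 1.2 2.1
   vertex 3.7 4.4 4.8
   vertex 0.3 0.8 0.0
  endloop
 endfacet
 facet normal -0.339 -0.588 0.735
  outer loop
   vertex 3.4 1.2 2.1
   vertex 4.7 2.7 3.9
   vertex 3.7 4.4 4.8
  endloop
 endfacet
 facet normal -0.814 -0.004 0.580
  outer loop
   vertex 0.5 3.3 0.3
   vertex 0.3 0.8 0.0
   vertex 3.7 4.4 4.8
  endloop
 endfacet
 facet normal 0.323 -0.829 0.458
  outer loop
   vertex 4.5 0.8 0.6
   vertex 4.7 2.7 3.9
   vertex 3.4 1.2 2.1
  endloop
 endfacet
 facet normal -0.034 -0.972 0.235
  outer loop
   vertex 4.5 0.8 0.6
   vertex 3.4 1.2 2.1
   vertex 0.3 0.8 0.0
  endloop
 endfacet
 facet normal 0.141 0.107 -0.984
  outer loop
   vertex 4.5 0.8 0.6
   vertex 0.3 0.8 0.0
   vertex 0.5 3.3 0.3
  endloop
 endfacet
 facet normal 0.148 0.931 -0.333
  outer loop
   vertex 3.7 3.9 3.4
   vertex 0.5 3.3 0.3
   vertex 3.7 4.4 4.8
  endloop
 endfacet
 facet normal 0.456 0.658 -0.599
  outer loop
   vertex 3.7 3.9 3.4
   vertex 4.5 0.8 0.6
   vertex 0.5 3.3 0.3
  endloop
 endfacet
 facet normal 0.792 0.575 -0.205
  outer loop
   vertex 3.7 3.9 3.4
   vertex 3.7 4.4 4.8
   vertex 4.7 2.7 3.9
  endloop
 endfacet
 facet normal 0.787 0.513 -0.343
  outer loop
   vertex 3.7 3.9 3.4
   vertex 4.7 2.7 3.9
   vertex 4.5 0.8 0.6
  endloop
 endfacet
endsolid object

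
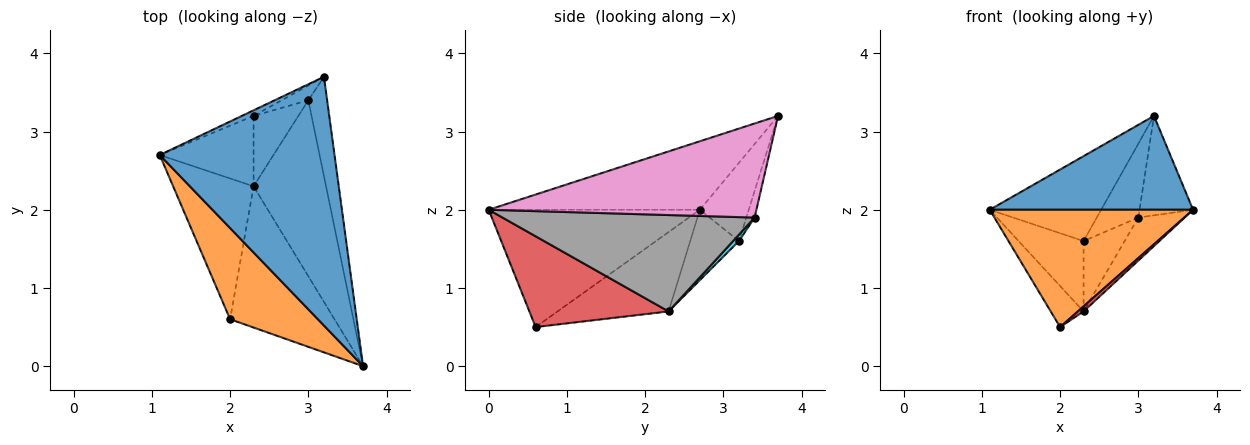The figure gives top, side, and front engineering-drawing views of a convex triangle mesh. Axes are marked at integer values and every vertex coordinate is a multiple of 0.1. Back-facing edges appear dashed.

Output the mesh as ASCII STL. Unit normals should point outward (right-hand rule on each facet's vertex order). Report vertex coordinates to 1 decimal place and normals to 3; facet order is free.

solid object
 facet normal -0.344 -0.331 0.878
  outer loop
   vertex 3.2 3.7 3.2
   vertex 1.1 2.7 2.0
   vertex 3.7 0.0 2.0
  endloop
 endfacet
 facet normal -0.634 -0.611 0.474
  outer loop
   vertex 2.0 0.6 0.5
   vertex 3.7 0.0 2.0
   vertex 1.1 2.7 2.0
  endloop
 endfacet
 facet normal -0.687 0.203 -0.697
  outer loop
   vertex 2.3 2.3 0.7
   vertex 2.0 0.6 0.5
   vertex 1.1 2.7 2.0
  endloop
 endfacet
 facet normal 0.656 -0.027 -0.754
  outer loop
   vertex 2.3 2.3 0.7
   vertex 3.7 0.0 2.0
   vertex 2.0 0.6 0.5
  endloop
 endfacet
 facet normal -0.401 0.914 -0.060
  outer loop
   vertex 2.3 3.2 1.6
   vertex 1.1 2.7 2.0
   vertex 3.2 3.7 3.2
  endloop
 endfacet
 facet normal -0.469 0.625 -0.625
  outer loop
   vertex 2.3 3.2 1.6
   vertex 2.3 2.3 0.7
   vertex 1.1 2.7 2.0
  endloop
 endfacet
 facet normal 0.962 0.192 -0.192
  outer loop
   vertex 3.0 3.4 1.9
   vertex 3.2 3.7 3.2
   vertex 3.7 0.0 2.0
  endloop
 endfacet
 facet normal 0.791 0.145 -0.595
  outer loop
   vertex 3.0 3.4 1.9
   vertex 3.7 0.0 2.0
   vertex 2.3 2.3 0.7
  endloop
 endfacet
 facet normal -0.192 0.962 -0.192
  outer loop
   vertex 3.0 3.4 1.9
   vertex 2.3 3.2 1.6
   vertex 3.2 3.7 3.2
  endloop
 endfacet
 facet normal 0.101 0.704 -0.704
  outer loop
   vertex 3.0 3.4 1.9
   vertex 2.3 2.3 0.7
   vertex 2.3 3.2 1.6
  endloop
 endfacet
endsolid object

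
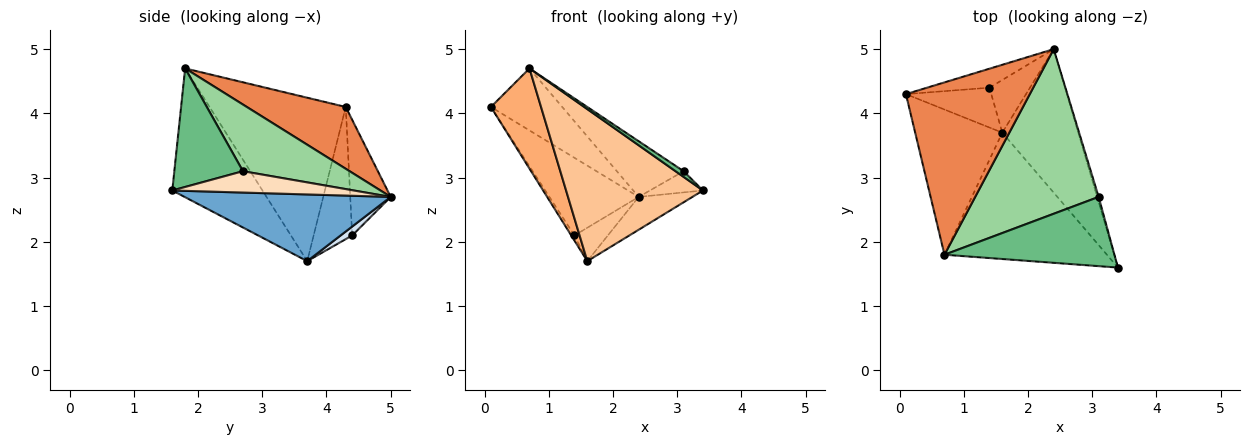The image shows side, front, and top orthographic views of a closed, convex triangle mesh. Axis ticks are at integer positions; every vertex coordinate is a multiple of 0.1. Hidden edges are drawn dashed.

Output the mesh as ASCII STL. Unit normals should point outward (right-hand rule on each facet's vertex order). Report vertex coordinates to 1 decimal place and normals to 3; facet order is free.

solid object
 facet normal 0.650 0.169 -0.741
  outer loop
   vertex 1.6 3.7 1.7
   vertex 2.4 5.0 2.7
   vertex 3.4 1.6 2.8
  endloop
 endfacet
 facet normal -0.403 0.889 -0.217
  outer loop
   vertex 1.4 4.4 2.1
   vertex 0.1 4.3 4.1
   vertex 2.4 5.0 2.7
  endloop
 endfacet
 facet normal -0.838 0.070 -0.541
  outer loop
   vertex 1.4 4.4 2.1
   vertex 1.6 3.7 1.7
   vertex 0.1 4.3 4.1
  endloop
 endfacet
 facet normal 0.182 0.527 -0.830
  outer loop
   vertex 1.4 4.4 2.1
   vertex 2.4 5.0 2.7
   vertex 1.6 3.7 1.7
  endloop
 endfacet
 facet normal 0.425 0.306 0.852
  outer loop
   vertex 0.7 1.8 4.7
   vertex 2.4 5.0 2.7
   vertex 0.1 4.3 4.1
  endloop
 endfacet
 facet normal -0.839 -0.309 -0.447
  outer loop
   vertex 0.7 1.8 4.7
   vertex 0.1 4.3 4.1
   vertex 1.6 3.7 1.7
  endloop
 endfacet
 facet normal -0.452 -0.686 -0.570
  outer loop
   vertex 0.7 1.8 4.7
   vertex 1.6 3.7 1.7
   vertex 3.4 1.6 2.8
  endloop
 endfacet
 facet normal 0.958 0.280 -0.068
  outer loop
   vertex 3.1 2.7 3.1
   vertex 3.4 1.6 2.8
   vertex 2.4 5.0 2.7
  endloop
 endfacet
 facet normal 0.571 -0.067 0.818
  outer loop
   vertex 3.1 2.7 3.1
   vertex 0.7 1.8 4.7
   vertex 3.4 1.6 2.8
  endloop
 endfacet
 facet normal 0.455 0.285 0.843
  outer loop
   vertex 3.1 2.7 3.1
   vertex 2.4 5.0 2.7
   vertex 0.7 1.8 4.7
  endloop
 endfacet
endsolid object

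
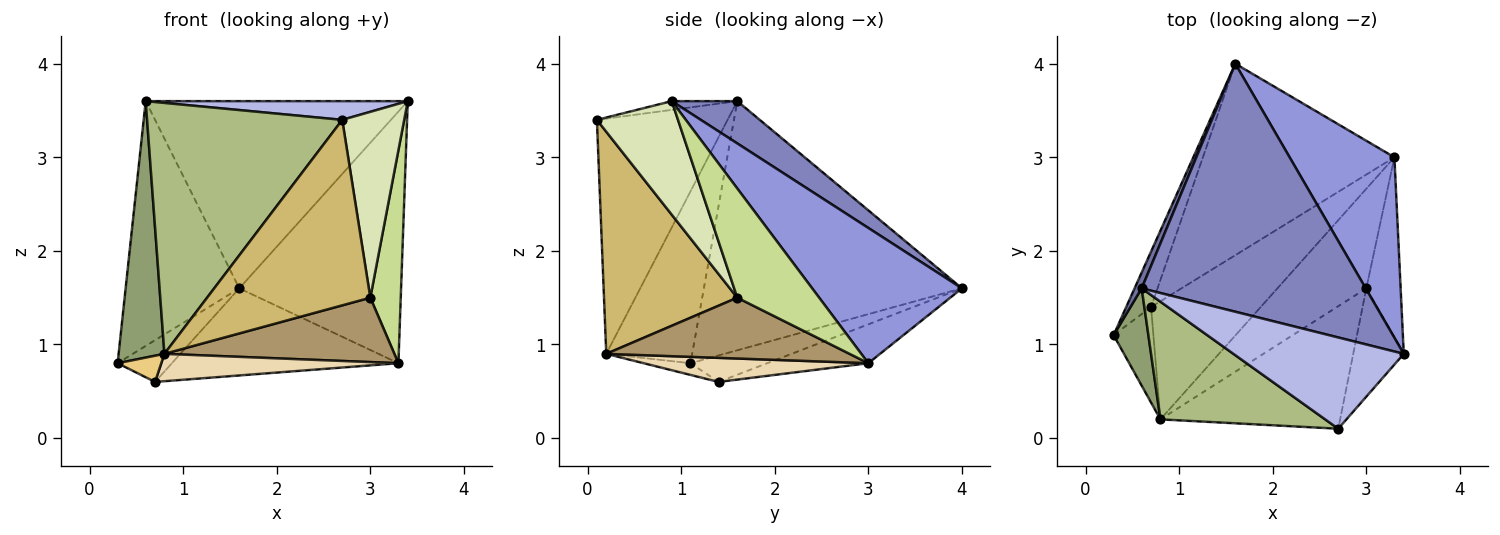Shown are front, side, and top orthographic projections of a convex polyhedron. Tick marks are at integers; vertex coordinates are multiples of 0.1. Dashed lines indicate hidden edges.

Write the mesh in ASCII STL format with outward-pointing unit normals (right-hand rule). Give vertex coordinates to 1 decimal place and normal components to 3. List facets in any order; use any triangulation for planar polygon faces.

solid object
 facet normal -0.915 0.403 0.026
  outer loop
   vertex 0.6 1.6 3.6
   vertex 1.6 4.0 1.6
   vertex 0.3 1.1 0.8
  endloop
 endfacet
 facet normal 0.149 0.596 0.789
  outer loop
   vertex 0.6 1.6 3.6
   vertex 3.4 0.9 3.6
   vertex 1.6 4.0 1.6
  endloop
 endfacet
 facet normal 0.601 0.649 0.466
  outer loop
   vertex 3.3 3.0 0.8
   vertex 1.6 4.0 1.6
   vertex 3.4 0.9 3.6
  endloop
 endfacet
 facet normal -0.050 -0.201 0.978
  outer loop
   vertex 2.7 0.1 3.4
   vertex 3.4 0.9 3.6
   vertex 0.6 1.6 3.6
  endloop
 endfacet
 facet normal -0.869 -0.463 0.176
  outer loop
   vertex 0.8 0.2 0.9
   vertex 0.6 1.6 3.6
   vertex 0.3 1.1 0.8
  endloop
 endfacet
 facet normal -0.518 -0.774 0.363
  outer loop
   vertex 0.8 0.2 0.9
   vertex 2.7 0.1 3.4
   vertex 0.6 1.6 3.6
  endloop
 endfacet
 facet normal 0.899 -0.334 -0.283
  outer loop
   vertex 3.0 1.6 1.5
   vertex 3.3 3.0 0.8
   vertex 3.4 0.9 3.6
  endloop
 endfacet
 facet normal 0.749 -0.572 -0.333
  outer loop
   vertex 3.0 1.6 1.5
   vertex 3.4 0.9 3.6
   vertex 2.7 0.1 3.4
  endloop
 endfacet
 facet normal 0.498 -0.471 -0.728
  outer loop
   vertex 3.0 1.6 1.5
   vertex 0.8 0.2 0.9
   vertex 3.3 3.0 0.8
  endloop
 endfacet
 facet normal 0.563 -0.690 -0.455
  outer loop
   vertex 3.0 1.6 1.5
   vertex 2.7 0.1 3.4
   vertex 0.8 0.2 0.9
  endloop
 endfacet
 facet normal -0.273 -0.255 -0.928
  outer loop
   vertex 0.7 1.4 0.6
   vertex 0.8 0.2 0.9
   vertex 0.3 1.1 0.8
  endloop
 endfacet
 facet normal 0.209 -0.221 -0.953
  outer loop
   vertex 0.7 1.4 0.6
   vertex 3.3 3.0 0.8
   vertex 0.8 0.2 0.9
  endloop
 endfacet
 facet normal -0.648 0.458 -0.608
  outer loop
   vertex 0.7 1.4 0.6
   vertex 0.3 1.1 0.8
   vertex 1.6 4.0 1.6
  endloop
 endfacet
 facet normal -0.182 0.407 -0.895
  outer loop
   vertex 0.7 1.4 0.6
   vertex 1.6 4.0 1.6
   vertex 3.3 3.0 0.8
  endloop
 endfacet
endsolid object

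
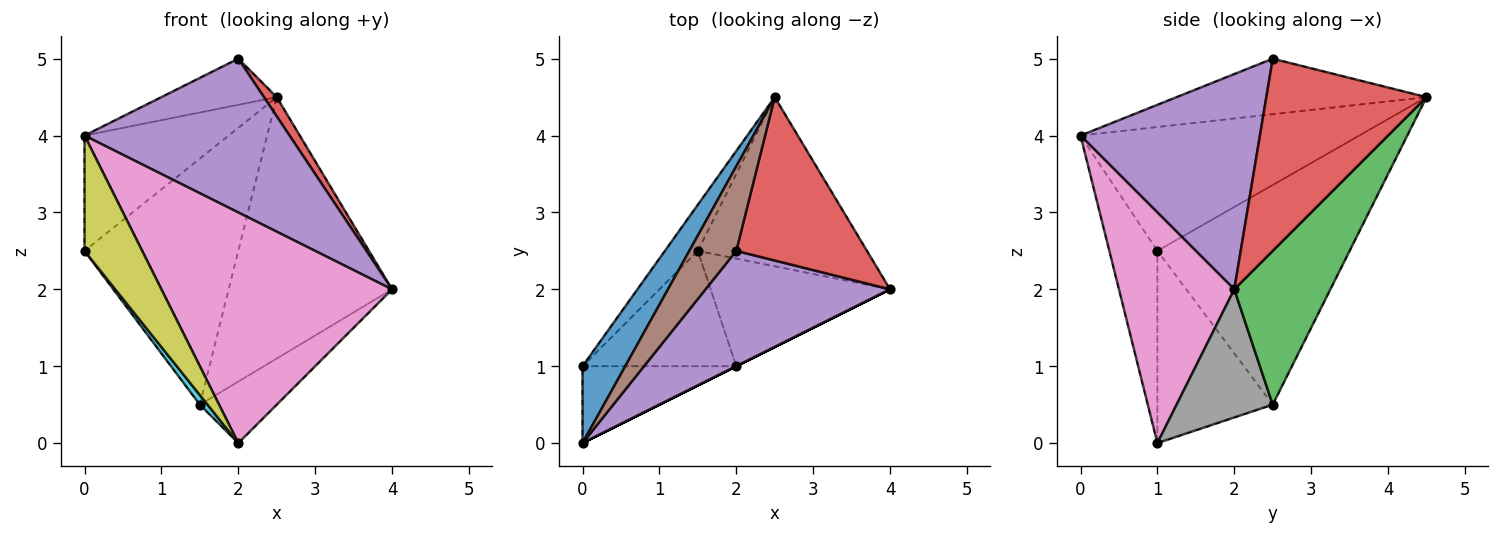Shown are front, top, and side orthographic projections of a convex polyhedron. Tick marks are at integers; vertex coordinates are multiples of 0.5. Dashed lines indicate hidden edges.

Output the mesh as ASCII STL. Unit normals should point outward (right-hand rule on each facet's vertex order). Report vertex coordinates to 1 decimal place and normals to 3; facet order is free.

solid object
 facet normal -0.849 0.439 0.293
  outer loop
   vertex 0.0 0.0 4.0
   vertex 2.5 4.5 4.5
   vertex 0.0 1.0 2.5
  endloop
 endfacet
 facet normal -0.776 0.620 -0.116
  outer loop
   vertex 1.5 2.5 0.5
   vertex 0.0 1.0 2.5
   vertex 2.5 4.5 4.5
  endloop
 endfacet
 facet normal 0.443 0.753 -0.487
  outer loop
   vertex 1.5 2.5 0.5
   vertex 2.5 4.5 4.5
   vertex 4.0 2.0 2.0
  endloop
 endfacet
 facet normal 0.825 -0.066 0.561
  outer loop
   vertex 2.0 2.5 5.0
   vertex 4.0 2.0 2.0
   vertex 2.5 4.5 4.5
  endloop
 endfacet
 facet normal 0.573 -0.655 0.492
  outer loop
   vertex 2.0 2.5 5.0
   vertex 0.0 0.0 4.0
   vertex 4.0 2.0 2.0
  endloop
 endfacet
 facet normal -0.720 0.332 0.609
  outer loop
   vertex 2.0 2.5 5.0
   vertex 2.5 4.5 4.5
   vertex 0.0 0.0 4.0
  endloop
 endfacet
 facet normal 0.447 -0.894 0.000
  outer loop
   vertex 2.0 1.0 0.0
   vertex 4.0 2.0 2.0
   vertex 0.0 0.0 4.0
  endloop
 endfacet
 facet normal 0.527 0.422 -0.738
  outer loop
   vertex 2.0 1.0 0.0
   vertex 1.5 2.5 0.5
   vertex 4.0 2.0 2.0
  endloop
 endfacet
 facet normal -0.570 -0.684 -0.456
  outer loop
   vertex 2.0 1.0 0.0
   vertex 0.0 0.0 4.0
   vertex 0.0 1.0 2.5
  endloop
 endfacet
 facet normal -0.780 -0.052 -0.624
  outer loop
   vertex 2.0 1.0 0.0
   vertex 0.0 1.0 2.5
   vertex 1.5 2.5 0.5
  endloop
 endfacet
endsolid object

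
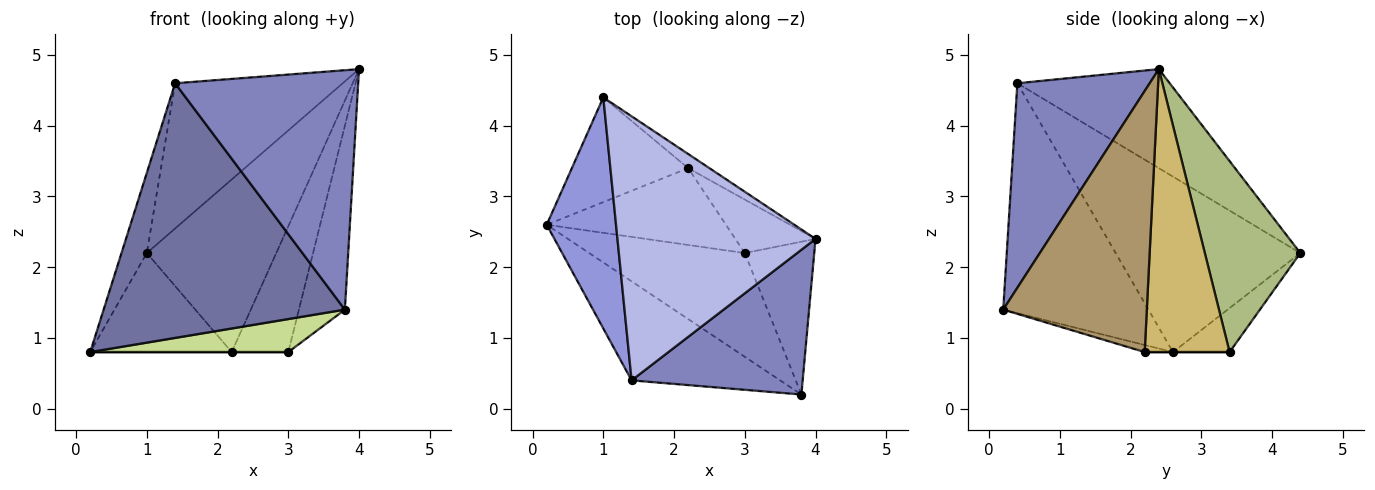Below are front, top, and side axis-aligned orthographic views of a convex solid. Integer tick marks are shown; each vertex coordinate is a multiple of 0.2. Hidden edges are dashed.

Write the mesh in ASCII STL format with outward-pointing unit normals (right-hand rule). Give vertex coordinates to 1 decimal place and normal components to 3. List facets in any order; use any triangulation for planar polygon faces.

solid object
 facet normal -0.489 -0.813 -0.316
  outer loop
   vertex 1.4 0.4 4.6
   vertex 0.2 2.6 0.8
   vertex 3.8 0.2 1.4
  endloop
 endfacet
 facet normal 0.526 -0.728 0.440
  outer loop
   vertex 1.4 0.4 4.6
   vertex 3.8 0.2 1.4
   vertex 4.0 2.4 4.8
  endloop
 endfacet
 facet normal -0.923 0.126 0.365
  outer loop
   vertex 1.4 0.4 4.6
   vertex 1.0 4.4 2.2
   vertex 0.2 2.6 0.8
  endloop
 endfacet
 facet normal -0.401 0.441 0.803
  outer loop
   vertex 1.4 0.4 4.6
   vertex 4.0 2.4 4.8
   vertex 1.0 4.4 2.2
  endloop
 endfacet
 facet normal -0.265 0.663 -0.700
  outer loop
   vertex 2.2 3.4 0.8
   vertex 0.2 2.6 0.8
   vertex 1.0 4.4 2.2
  endloop
 endfacet
 facet normal 0.592 0.803 -0.066
  outer loop
   vertex 2.2 3.4 0.8
   vertex 1.0 4.4 2.2
   vertex 4.0 2.4 4.8
  endloop
 endfacet
 facet normal -0.043 -0.303 -0.952
  outer loop
   vertex 3.0 2.2 0.8
   vertex 3.8 0.2 1.4
   vertex 0.2 2.6 0.8
  endloop
 endfacet
 facet normal 0.000 0.000 -1.000
  outer loop
   vertex 3.0 2.2 0.8
   vertex 0.2 2.6 0.8
   vertex 2.2 3.4 0.8
  endloop
 endfacet
 facet normal 0.923 0.296 -0.246
  outer loop
   vertex 3.0 2.2 0.8
   vertex 4.0 2.4 4.8
   vertex 3.8 0.2 1.4
  endloop
 endfacet
 facet normal 0.810 0.540 -0.229
  outer loop
   vertex 3.0 2.2 0.8
   vertex 2.2 3.4 0.8
   vertex 4.0 2.4 4.8
  endloop
 endfacet
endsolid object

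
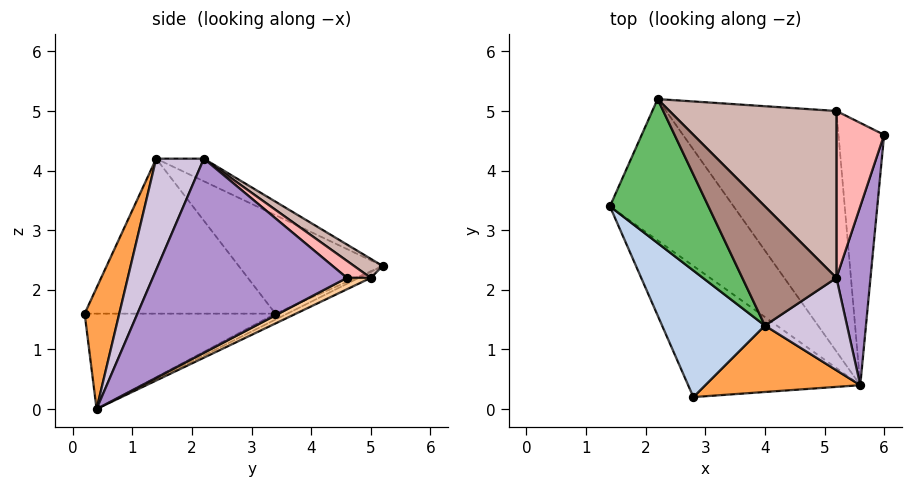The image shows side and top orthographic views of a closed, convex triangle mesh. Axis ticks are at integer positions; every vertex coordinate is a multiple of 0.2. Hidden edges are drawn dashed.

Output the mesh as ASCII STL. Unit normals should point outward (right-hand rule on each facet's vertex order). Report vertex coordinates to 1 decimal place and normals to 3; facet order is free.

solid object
 facet normal -0.474 -0.207 -0.856
  outer loop
   vertex 2.8 0.2 1.6
   vertex 1.4 3.4 1.6
   vertex 5.6 0.4 0.0
  endloop
 endfacet
 facet normal -0.783 -0.343 0.519
  outer loop
   vertex 2.8 0.2 1.6
   vertex 4.0 1.4 4.2
   vertex 1.4 3.4 1.6
  endloop
 endfacet
 facet normal 0.244 -0.918 0.311
  outer loop
   vertex 2.8 0.2 1.6
   vertex 5.6 0.4 0.0
   vertex 4.0 1.4 4.2
  endloop
 endfacet
 facet normal 0.218 0.436 -0.873
  outer loop
   vertex 5.2 5.0 2.2
   vertex 6.0 4.6 2.2
   vertex 5.6 0.4 0.0
  endloop
 endfacet
 facet normal -0.707 0.000 0.707
  outer loop
   vertex 2.2 5.2 2.4
   vertex 1.4 3.4 1.6
   vertex 4.0 1.4 4.2
  endloop
 endfacet
 facet normal -0.044 0.422 -0.906
  outer loop
   vertex 2.2 5.2 2.4
   vertex 5.6 0.4 0.0
   vertex 1.4 3.4 1.6
  endloop
 endfacet
 facet normal -0.032 0.429 -0.903
  outer loop
   vertex 2.2 5.2 2.4
   vertex 5.2 5.0 2.2
   vertex 5.6 0.4 0.0
  endloop
 endfacet
 facet normal 0.279 0.558 0.781
  outer loop
   vertex 5.2 2.2 4.2
   vertex 6.0 4.6 2.2
   vertex 5.2 5.0 2.2
  endloop
 endfacet
 facet normal 0.969 -0.181 0.170
  outer loop
   vertex 5.2 2.2 4.2
   vertex 5.6 0.4 0.0
   vertex 6.0 4.6 2.2
  endloop
 endfacet
 facet normal 0.513 -0.770 0.379
  outer loop
   vertex 5.2 2.2 4.2
   vertex 4.0 1.4 4.2
   vertex 5.6 0.4 0.0
  endloop
 endfacet
 facet normal -0.220 0.330 0.918
  outer loop
   vertex 5.2 2.2 4.2
   vertex 2.2 5.2 2.4
   vertex 4.0 1.4 4.2
  endloop
 endfacet
 facet normal 0.093 0.579 0.810
  outer loop
   vertex 5.2 2.2 4.2
   vertex 5.2 5.0 2.2
   vertex 2.2 5.2 2.4
  endloop
 endfacet
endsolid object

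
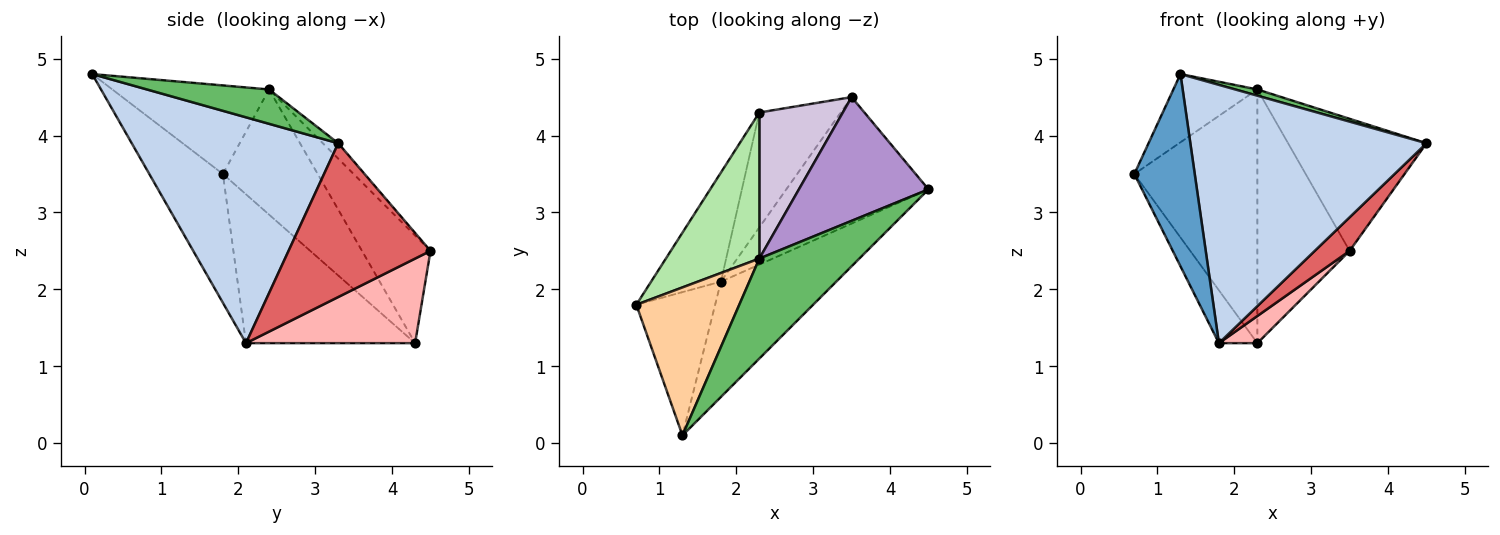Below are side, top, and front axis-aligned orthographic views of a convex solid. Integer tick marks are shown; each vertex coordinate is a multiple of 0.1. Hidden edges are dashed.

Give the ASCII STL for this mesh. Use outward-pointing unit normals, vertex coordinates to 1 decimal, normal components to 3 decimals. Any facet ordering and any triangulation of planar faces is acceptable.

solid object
 facet normal -0.699 -0.574 -0.428
  outer loop
   vertex 1.8 2.1 1.3
   vertex 1.3 0.1 4.8
   vertex 0.7 1.8 3.5
  endloop
 endfacet
 facet normal 0.624 -0.714 -0.319
  outer loop
   vertex 1.8 2.1 1.3
   vertex 4.5 3.3 3.9
   vertex 1.3 0.1 4.8
  endloop
 endfacet
 facet normal -0.887 0.202 -0.416
  outer loop
   vertex 2.3 4.3 1.3
   vertex 1.8 2.1 1.3
   vertex 0.7 1.8 3.5
  endloop
 endfacet
 facet normal -0.616 0.330 0.716
  outer loop
   vertex 2.3 2.4 4.6
   vertex 0.7 1.8 3.5
   vertex 1.3 0.1 4.8
  endloop
 endfacet
 facet normal 0.325 -0.059 0.944
  outer loop
   vertex 2.3 2.4 4.6
   vertex 1.3 0.1 4.8
   vertex 4.5 3.3 3.9
  endloop
 endfacet
 facet normal -0.555 0.721 0.415
  outer loop
   vertex 2.3 2.4 4.6
   vertex 2.3 4.3 1.3
   vertex 0.7 1.8 3.5
  endloop
 endfacet
 facet normal 0.722 -0.178 -0.668
  outer loop
   vertex 3.5 4.5 2.5
   vertex 4.5 3.3 3.9
   vertex 1.8 2.1 1.3
  endloop
 endfacet
 facet normal 0.711 -0.162 -0.684
  outer loop
   vertex 3.5 4.5 2.5
   vertex 1.8 2.1 1.3
   vertex 2.3 4.3 1.3
  endloop
 endfacet
 facet normal -0.081 0.728 0.681
  outer loop
   vertex 3.5 4.5 2.5
   vertex 2.3 2.4 4.6
   vertex 4.5 3.3 3.9
  endloop
 endfacet
 facet normal -0.541 0.729 0.420
  outer loop
   vertex 3.5 4.5 2.5
   vertex 2.3 4.3 1.3
   vertex 2.3 2.4 4.6
  endloop
 endfacet
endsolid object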